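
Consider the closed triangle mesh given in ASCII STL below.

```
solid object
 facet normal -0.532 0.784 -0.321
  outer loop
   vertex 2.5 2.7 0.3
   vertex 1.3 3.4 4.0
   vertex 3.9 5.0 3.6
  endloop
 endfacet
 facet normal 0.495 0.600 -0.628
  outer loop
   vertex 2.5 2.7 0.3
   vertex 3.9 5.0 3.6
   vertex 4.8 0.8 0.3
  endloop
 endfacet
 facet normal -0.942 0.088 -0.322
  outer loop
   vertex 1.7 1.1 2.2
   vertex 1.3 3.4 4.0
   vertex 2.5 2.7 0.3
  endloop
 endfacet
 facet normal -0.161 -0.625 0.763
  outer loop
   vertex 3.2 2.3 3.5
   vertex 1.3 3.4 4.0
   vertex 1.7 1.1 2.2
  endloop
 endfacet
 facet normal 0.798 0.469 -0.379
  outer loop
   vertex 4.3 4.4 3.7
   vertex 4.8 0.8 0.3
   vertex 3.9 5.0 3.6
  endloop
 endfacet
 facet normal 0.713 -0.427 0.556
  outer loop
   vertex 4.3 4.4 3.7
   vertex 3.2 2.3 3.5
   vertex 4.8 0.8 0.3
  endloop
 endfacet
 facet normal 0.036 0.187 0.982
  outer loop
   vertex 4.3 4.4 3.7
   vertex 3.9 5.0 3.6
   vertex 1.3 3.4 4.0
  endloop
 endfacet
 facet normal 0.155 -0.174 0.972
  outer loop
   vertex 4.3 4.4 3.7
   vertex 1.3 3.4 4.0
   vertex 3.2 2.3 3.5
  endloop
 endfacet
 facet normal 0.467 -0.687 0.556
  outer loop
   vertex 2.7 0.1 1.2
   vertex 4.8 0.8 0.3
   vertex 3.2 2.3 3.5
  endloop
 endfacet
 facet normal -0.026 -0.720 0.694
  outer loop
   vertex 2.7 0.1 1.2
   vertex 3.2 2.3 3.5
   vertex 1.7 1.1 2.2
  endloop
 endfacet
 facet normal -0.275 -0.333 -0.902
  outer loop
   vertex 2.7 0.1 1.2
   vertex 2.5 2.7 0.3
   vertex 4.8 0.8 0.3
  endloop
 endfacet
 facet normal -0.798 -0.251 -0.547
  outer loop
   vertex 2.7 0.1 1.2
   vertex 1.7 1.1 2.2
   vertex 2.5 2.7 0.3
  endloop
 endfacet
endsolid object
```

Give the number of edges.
18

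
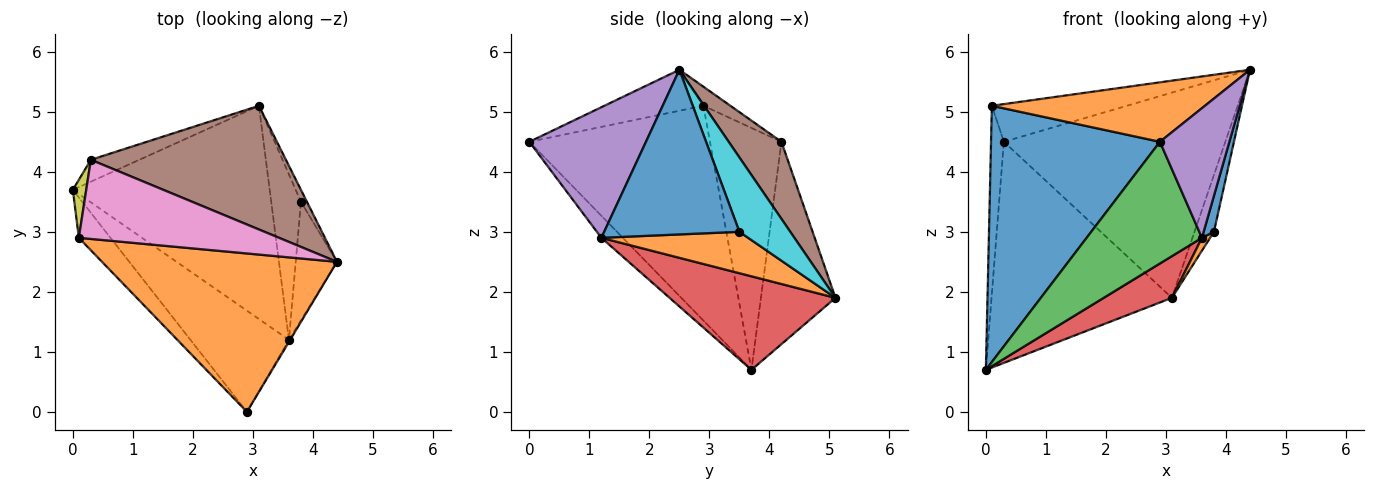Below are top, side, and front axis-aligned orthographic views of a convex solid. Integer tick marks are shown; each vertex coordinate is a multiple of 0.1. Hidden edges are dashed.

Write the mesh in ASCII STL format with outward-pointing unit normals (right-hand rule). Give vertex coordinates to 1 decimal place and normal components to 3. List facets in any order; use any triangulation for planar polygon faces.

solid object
 facet normal -0.726 -0.679 -0.107
  outer loop
   vertex 0.1 2.9 5.1
   vertex 0.0 3.7 0.7
   vertex 2.9 0.0 4.5
  endloop
 endfacet
 facet normal -0.161 -0.347 0.924
  outer loop
   vertex 0.1 2.9 5.1
   vertex 2.9 0.0 4.5
   vertex 4.4 2.5 5.7
  endloop
 endfacet
 facet normal -0.142 -0.761 -0.633
  outer loop
   vertex 3.6 1.2 2.9
   vertex 2.9 0.0 4.5
   vertex 0.0 3.7 0.7
  endloop
 endfacet
 facet normal 0.423 -0.174 -0.889
  outer loop
   vertex 3.6 1.2 2.9
   vertex 0.0 3.7 0.7
   vertex 3.1 5.1 1.9
  endloop
 endfacet
 facet normal 0.859 -0.512 -0.008
  outer loop
   vertex 3.6 1.2 2.9
   vertex 4.4 2.5 5.7
   vertex 2.9 0.0 4.5
  endloop
 endfacet
 facet normal 0.200 0.839 0.506
  outer loop
   vertex 0.3 4.2 4.5
   vertex 4.4 2.5 5.7
   vertex 3.1 5.1 1.9
  endloop
 endfacet
 facet normal -0.086 0.428 0.900
  outer loop
   vertex 0.3 4.2 4.5
   vertex 0.1 2.9 5.1
   vertex 4.4 2.5 5.7
  endloop
 endfacet
 facet normal -0.380 0.920 -0.091
  outer loop
   vertex 0.3 4.2 4.5
   vertex 3.1 5.1 1.9
   vertex 0.0 3.7 0.7
  endloop
 endfacet
 facet normal -0.983 0.176 0.054
  outer loop
   vertex 0.3 4.2 4.5
   vertex 0.0 3.7 0.7
   vertex 0.1 2.9 5.1
  endloop
 endfacet
 facet normal 0.932 0.356 -0.075
  outer loop
   vertex 3.8 3.5 3.0
   vertex 3.1 5.1 1.9
   vertex 4.4 2.5 5.7
  endloop
 endfacet
 facet normal 0.967 -0.074 -0.242
  outer loop
   vertex 3.8 3.5 3.0
   vertex 4.4 2.5 5.7
   vertex 3.6 1.2 2.9
  endloop
 endfacet
 facet normal 0.812 -0.045 -0.582
  outer loop
   vertex 3.8 3.5 3.0
   vertex 3.6 1.2 2.9
   vertex 3.1 5.1 1.9
  endloop
 endfacet
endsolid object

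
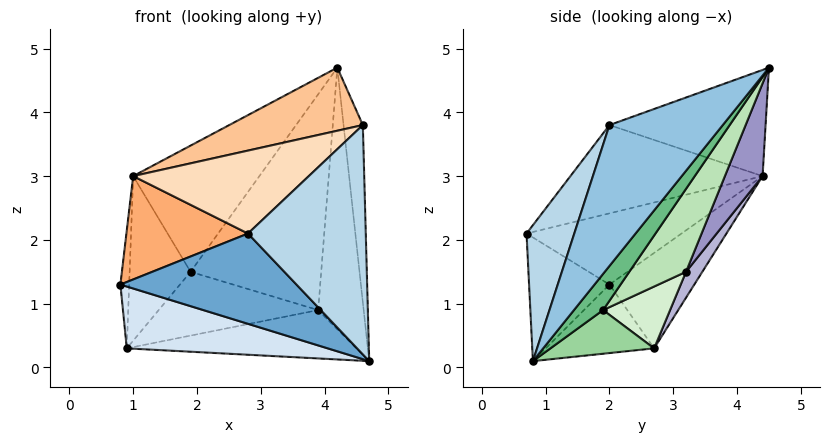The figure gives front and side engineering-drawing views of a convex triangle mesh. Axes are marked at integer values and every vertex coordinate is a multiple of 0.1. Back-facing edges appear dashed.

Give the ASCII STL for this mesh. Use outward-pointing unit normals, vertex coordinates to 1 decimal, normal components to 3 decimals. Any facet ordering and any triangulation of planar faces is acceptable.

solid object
 facet normal -0.380 -0.833 -0.403
  outer loop
   vertex 2.8 0.7 2.1
   vertex 0.8 2.0 1.3
   vertex 4.7 0.8 0.1
  endloop
 endfacet
 facet normal 0.985 0.168 -0.028
  outer loop
   vertex 4.6 2.0 3.8
   vertex 4.7 0.8 0.1
   vertex 4.2 4.5 4.7
  endloop
 endfacet
 facet normal 0.359 -0.885 0.297
  outer loop
   vertex 4.6 2.0 3.8
   vertex 2.8 0.7 2.1
   vertex 4.7 0.8 0.1
  endloop
 endfacet
 facet normal -0.396 -0.733 -0.553
  outer loop
   vertex 0.9 2.7 0.3
   vertex 4.7 0.8 0.1
   vertex 0.8 2.0 1.3
  endloop
 endfacet
 facet normal -0.994 0.102 -0.028
  outer loop
   vertex 1.0 4.4 3.0
   vertex 0.9 2.7 0.3
   vertex 0.8 2.0 1.3
  endloop
 endfacet
 facet normal -0.566 -0.444 0.694
  outer loop
   vertex 1.0 4.4 3.0
   vertex 0.8 2.0 1.3
   vertex 2.8 0.7 2.1
  endloop
 endfacet
 facet normal -0.428 -0.366 0.827
  outer loop
   vertex 1.0 4.4 3.0
   vertex 4.6 2.0 3.8
   vertex 4.2 4.5 4.7
  endloop
 endfacet
 facet normal -0.451 -0.412 0.792
  outer loop
   vertex 1.0 4.4 3.0
   vertex 2.8 0.7 2.1
   vertex 4.6 2.0 3.8
  endloop
 endfacet
 facet normal 0.459 0.716 -0.526
  outer loop
   vertex 3.9 1.9 0.9
   vertex 4.2 4.5 4.7
   vertex 4.7 0.8 0.1
  endloop
 endfacet
 facet normal 0.315 0.697 -0.644
  outer loop
   vertex 3.9 1.9 0.9
   vertex 4.7 0.8 0.1
   vertex 0.9 2.7 0.3
  endloop
 endfacet
 facet normal 0.333 0.766 -0.550
  outer loop
   vertex 1.9 3.2 1.5
   vertex 4.2 4.5 4.7
   vertex 3.9 1.9 0.9
  endloop
 endfacet
 facet normal 0.316 0.753 -0.577
  outer loop
   vertex 1.9 3.2 1.5
   vertex 3.9 1.9 0.9
   vertex 0.9 2.7 0.3
  endloop
 endfacet
 facet normal 0.246 0.823 -0.511
  outer loop
   vertex 1.9 3.2 1.5
   vertex 1.0 4.4 3.0
   vertex 4.2 4.5 4.7
  endloop
 endfacet
 facet normal 0.220 0.822 -0.526
  outer loop
   vertex 1.9 3.2 1.5
   vertex 0.9 2.7 0.3
   vertex 1.0 4.4 3.0
  endloop
 endfacet
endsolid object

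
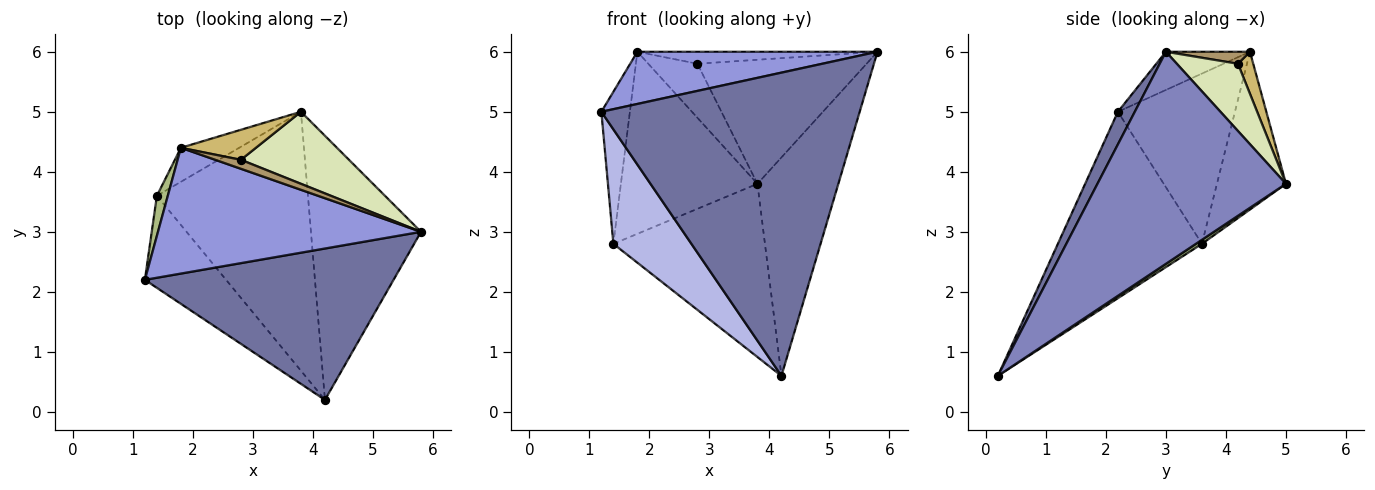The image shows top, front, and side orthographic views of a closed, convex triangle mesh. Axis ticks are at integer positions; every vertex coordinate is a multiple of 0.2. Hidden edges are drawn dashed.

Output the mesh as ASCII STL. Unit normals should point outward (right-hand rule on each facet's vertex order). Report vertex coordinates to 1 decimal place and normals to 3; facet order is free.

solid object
 facet normal 0.058 -0.893 0.446
  outer loop
   vertex 4.2 0.2 0.6
   vertex 5.8 3.0 6.0
   vertex 1.2 2.2 5.0
  endloop
 endfacet
 facet normal 0.829 0.356 -0.430
  outer loop
   vertex 3.8 5.0 3.8
   vertex 5.8 3.0 6.0
   vertex 4.2 0.2 0.6
  endloop
 endfacet
 facet normal -0.133 -0.380 0.915
  outer loop
   vertex 1.8 4.4 6.0
   vertex 1.2 2.2 5.0
   vertex 5.8 3.0 6.0
  endloop
 endfacet
 facet normal -0.821 -0.445 -0.358
  outer loop
   vertex 1.4 3.6 2.8
   vertex 4.2 0.2 0.6
   vertex 1.2 2.2 5.0
  endloop
 endfacet
 facet normal 0.022 0.556 -0.831
  outer loop
   vertex 1.4 3.6 2.8
   vertex 3.8 5.0 3.8
   vertex 4.2 0.2 0.6
  endloop
 endfacet
 facet normal -0.970 0.236 0.062
  outer loop
   vertex 1.4 3.6 2.8
   vertex 1.2 2.2 5.0
   vertex 1.8 4.4 6.0
  endloop
 endfacet
 facet normal -0.445 0.880 -0.164
  outer loop
   vertex 1.4 3.6 2.8
   vertex 1.8 4.4 6.0
   vertex 3.8 5.0 3.8
  endloop
 endfacet
 facet normal 0.298 0.825 0.479
  outer loop
   vertex 2.8 4.2 5.8
   vertex 5.8 3.0 6.0
   vertex 3.8 5.0 3.8
  endloop
 endfacet
 facet normal 0.270 0.770 0.578
  outer loop
   vertex 2.8 4.2 5.8
   vertex 1.8 4.4 6.0
   vertex 5.8 3.0 6.0
  endloop
 endfacet
 facet normal 0.262 0.844 0.469
  outer loop
   vertex 2.8 4.2 5.8
   vertex 3.8 5.0 3.8
   vertex 1.8 4.4 6.0
  endloop
 endfacet
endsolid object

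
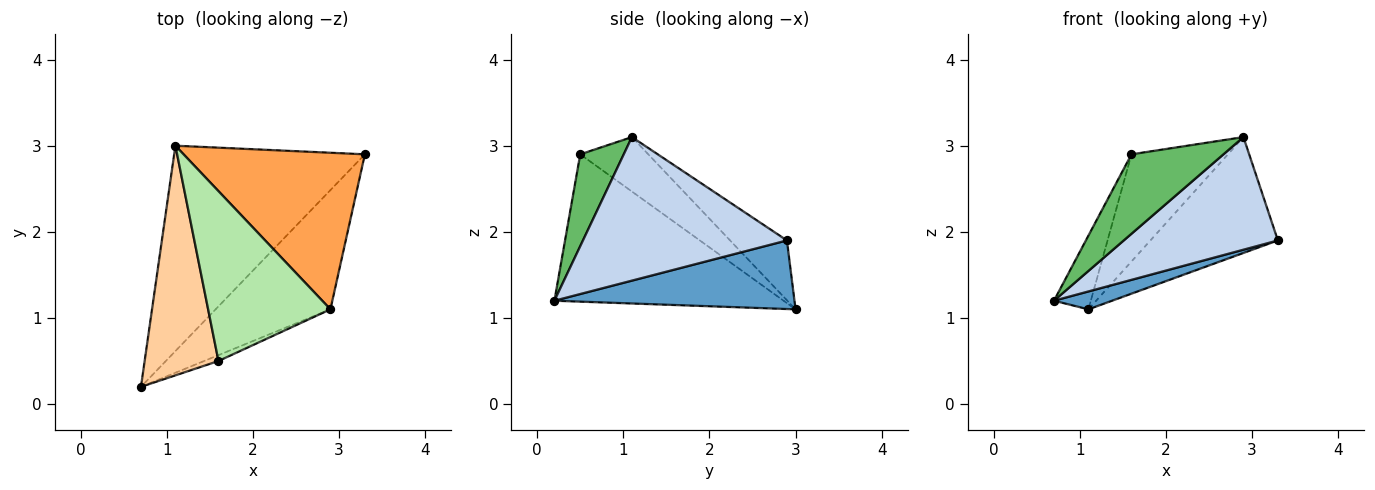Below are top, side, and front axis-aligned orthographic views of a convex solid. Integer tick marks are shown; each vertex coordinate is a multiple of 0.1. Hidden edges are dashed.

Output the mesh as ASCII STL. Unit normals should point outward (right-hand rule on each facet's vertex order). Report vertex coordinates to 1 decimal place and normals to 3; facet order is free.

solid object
 facet normal 0.337 -0.082 -0.938
  outer loop
   vertex 1.1 3.0 1.1
   vertex 3.3 2.9 1.9
   vertex 0.7 0.2 1.2
  endloop
 endfacet
 facet normal 0.673 -0.508 -0.538
  outer loop
   vertex 2.9 1.1 3.1
   vertex 0.7 0.2 1.2
   vertex 3.3 2.9 1.9
  endloop
 endfacet
 facet normal -0.256 0.575 0.777
  outer loop
   vertex 2.9 1.1 3.1
   vertex 3.3 2.9 1.9
   vertex 1.1 3.0 1.1
  endloop
 endfacet
 facet normal -0.885 0.142 0.443
  outer loop
   vertex 1.6 0.5 2.9
   vertex 1.1 3.0 1.1
   vertex 0.7 0.2 1.2
  endloop
 endfacet
 facet normal 0.427 -0.902 -0.067
  outer loop
   vertex 1.6 0.5 2.9
   vertex 0.7 0.2 1.2
   vertex 2.9 1.1 3.1
  endloop
 endfacet
 facet normal -0.352 0.499 0.792
  outer loop
   vertex 1.6 0.5 2.9
   vertex 2.9 1.1 3.1
   vertex 1.1 3.0 1.1
  endloop
 endfacet
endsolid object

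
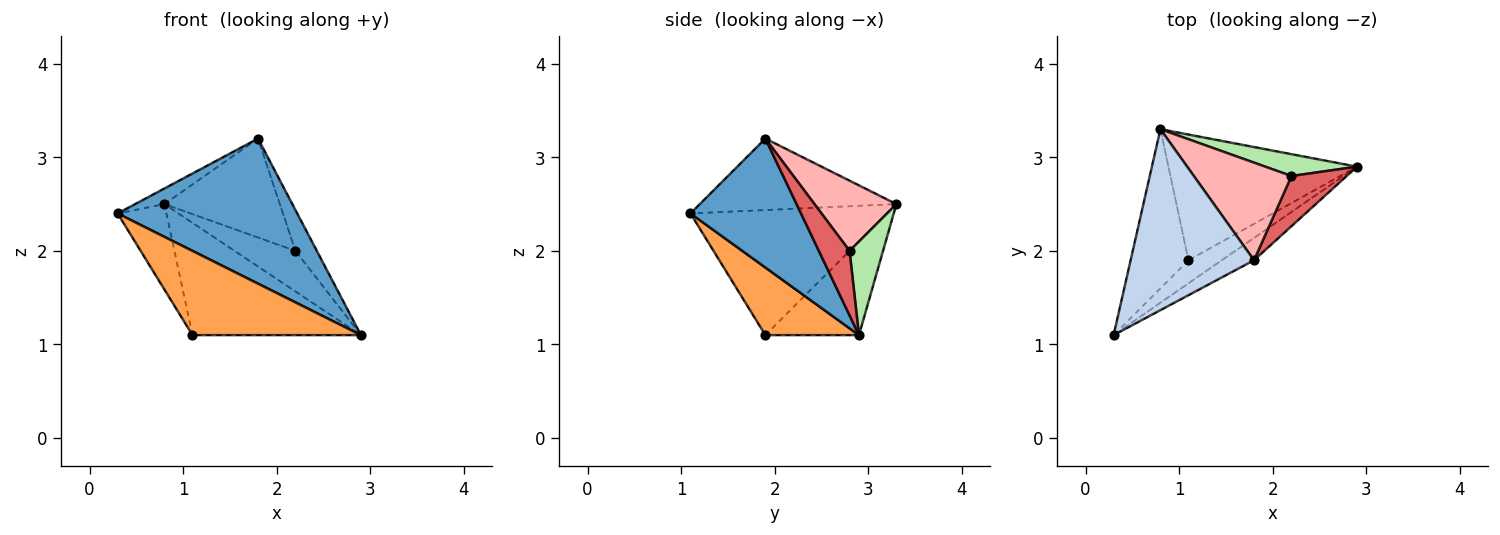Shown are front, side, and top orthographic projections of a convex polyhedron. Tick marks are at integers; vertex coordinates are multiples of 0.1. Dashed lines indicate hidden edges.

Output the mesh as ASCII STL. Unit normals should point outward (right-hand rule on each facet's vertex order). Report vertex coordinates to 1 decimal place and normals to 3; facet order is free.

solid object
 facet normal 0.520 -0.844 -0.130
  outer loop
   vertex 1.8 1.9 3.2
   vertex 0.3 1.1 2.4
   vertex 2.9 2.9 1.1
  endloop
 endfacet
 facet normal -0.500 0.074 0.863
  outer loop
   vertex 1.8 1.9 3.2
   vertex 0.8 3.3 2.5
   vertex 0.3 1.1 2.4
  endloop
 endfacet
 facet normal 0.472 -0.850 -0.233
  outer loop
   vertex 1.1 1.9 1.1
   vertex 2.9 2.9 1.1
   vertex 0.3 1.1 2.4
  endloop
 endfacet
 facet normal -0.885 0.220 -0.410
  outer loop
   vertex 1.1 1.9 1.1
   vertex 0.3 1.1 2.4
   vertex 0.8 3.3 2.5
  endloop
 endfacet
 facet normal -0.347 0.625 -0.699
  outer loop
   vertex 1.1 1.9 1.1
   vertex 0.8 3.3 2.5
   vertex 2.9 2.9 1.1
  endloop
 endfacet
 facet normal 0.435 0.793 0.427
  outer loop
   vertex 2.2 2.8 2.0
   vertex 2.9 2.9 1.1
   vertex 0.8 3.3 2.5
  endloop
 endfacet
 facet normal 0.672 0.467 0.575
  outer loop
   vertex 2.2 2.8 2.0
   vertex 1.8 1.9 3.2
   vertex 2.9 2.9 1.1
  endloop
 endfacet
 facet normal 0.451 0.635 0.627
  outer loop
   vertex 2.2 2.8 2.0
   vertex 0.8 3.3 2.5
   vertex 1.8 1.9 3.2
  endloop
 endfacet
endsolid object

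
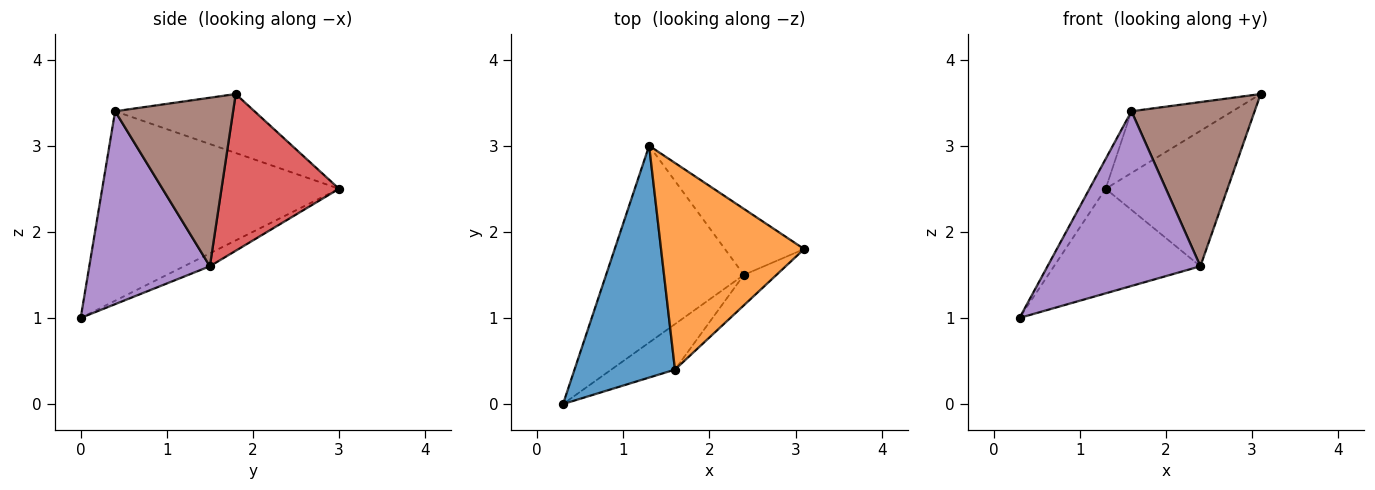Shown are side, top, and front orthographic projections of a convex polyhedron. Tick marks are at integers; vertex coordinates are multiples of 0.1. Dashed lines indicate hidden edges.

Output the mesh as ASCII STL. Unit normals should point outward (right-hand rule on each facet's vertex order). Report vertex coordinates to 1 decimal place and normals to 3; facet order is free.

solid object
 facet normal -0.882 0.060 0.468
  outer loop
   vertex 1.6 0.4 3.4
   vertex 1.3 3.0 2.5
   vertex 0.3 0.0 1.0
  endloop
 endfacet
 facet normal -0.367 0.266 0.891
  outer loop
   vertex 1.6 0.4 3.4
   vertex 3.1 1.8 3.6
   vertex 1.3 3.0 2.5
  endloop
 endfacet
 facet normal -0.083 0.468 -0.880
  outer loop
   vertex 2.4 1.5 1.6
   vertex 0.3 0.0 1.0
   vertex 1.3 3.0 2.5
  endloop
 endfacet
 facet normal 0.655 0.679 -0.331
  outer loop
   vertex 2.4 1.5 1.6
   vertex 1.3 3.0 2.5
   vertex 3.1 1.8 3.6
  endloop
 endfacet
 facet normal 0.607 -0.769 -0.200
  outer loop
   vertex 2.4 1.5 1.6
   vertex 1.6 0.4 3.4
   vertex 0.3 0.0 1.0
  endloop
 endfacet
 facet normal 0.686 -0.716 -0.133
  outer loop
   vertex 2.4 1.5 1.6
   vertex 3.1 1.8 3.6
   vertex 1.6 0.4 3.4
  endloop
 endfacet
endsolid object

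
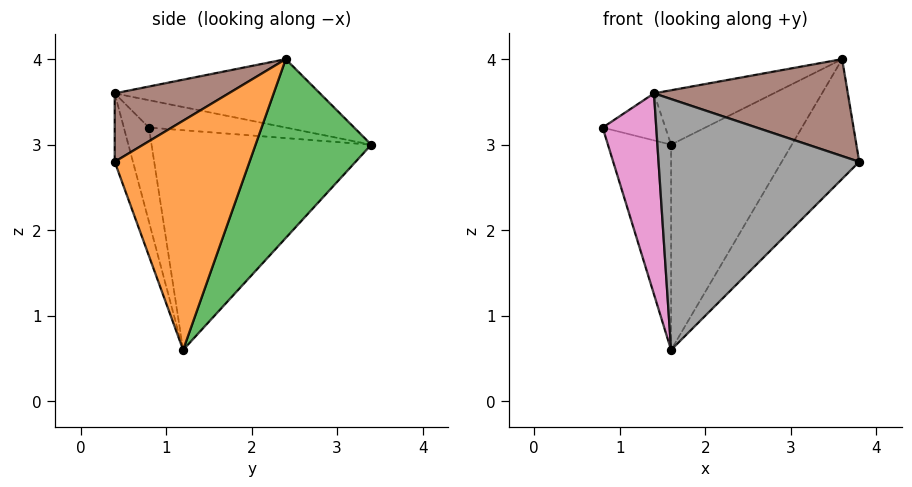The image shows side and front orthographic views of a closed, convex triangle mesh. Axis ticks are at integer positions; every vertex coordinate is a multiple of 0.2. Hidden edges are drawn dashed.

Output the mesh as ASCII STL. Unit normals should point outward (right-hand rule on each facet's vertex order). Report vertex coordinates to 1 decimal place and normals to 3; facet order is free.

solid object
 facet normal -0.932 0.268 -0.245
  outer loop
   vertex 1.6 1.2 0.6
   vertex 0.8 0.8 3.2
   vertex 1.6 3.4 3.0
  endloop
 endfacet
 facet normal 0.715 0.411 -0.566
  outer loop
   vertex 3.6 2.4 4.0
   vertex 3.8 0.4 2.8
   vertex 1.6 1.2 0.6
  endloop
 endfacet
 facet normal 0.577 0.602 -0.552
  outer loop
   vertex 3.6 2.4 4.0
   vertex 1.6 1.2 0.6
   vertex 1.6 3.4 3.0
  endloop
 endfacet
 facet normal -0.445 0.204 0.872
  outer loop
   vertex 1.4 0.4 3.6
   vertex 1.6 3.4 3.0
   vertex 0.8 0.8 3.2
  endloop
 endfacet
 facet normal -0.353 0.206 0.913
  outer loop
   vertex 1.4 0.4 3.6
   vertex 3.6 2.4 4.0
   vertex 1.6 3.4 3.0
  endloop
 endfacet
 facet normal 0.279 -0.474 0.836
  outer loop
   vertex 1.4 0.4 3.6
   vertex 3.8 0.4 2.8
   vertex 3.6 2.4 4.0
  endloop
 endfacet
 facet normal -0.409 -0.874 -0.260
  outer loop
   vertex 1.4 0.4 3.6
   vertex 0.8 0.8 3.2
   vertex 1.6 1.2 0.6
  endloop
 endfacet
 facet normal -0.087 -0.961 -0.262
  outer loop
   vertex 1.4 0.4 3.6
   vertex 1.6 1.2 0.6
   vertex 3.8 0.4 2.8
  endloop
 endfacet
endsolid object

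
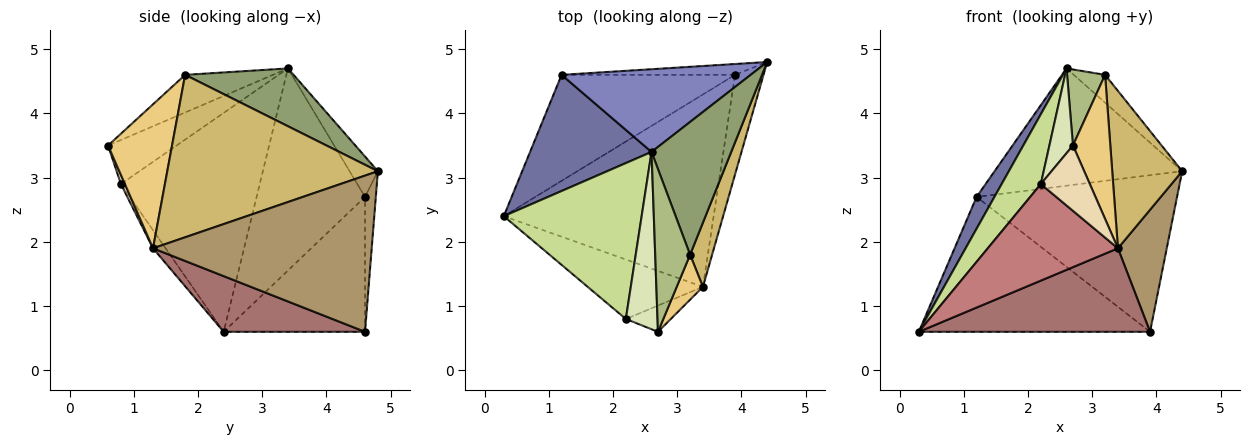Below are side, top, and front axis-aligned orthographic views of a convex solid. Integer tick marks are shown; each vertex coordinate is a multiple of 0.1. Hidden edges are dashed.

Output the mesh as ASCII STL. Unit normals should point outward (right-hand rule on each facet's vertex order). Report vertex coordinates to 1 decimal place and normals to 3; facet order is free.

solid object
 facet normal -0.849 -0.140 0.510
  outer loop
   vertex 1.2 4.6 2.7
   vertex 0.3 2.4 0.6
   vertex 2.6 3.4 4.7
  endloop
 endfacet
 facet normal -0.122 0.811 0.572
  outer loop
   vertex 1.2 4.6 2.7
   vertex 2.6 3.4 4.7
   vertex 4.4 4.8 3.1
  endloop
 endfacet
 facet normal -0.433 0.709 -0.557
  outer loop
   vertex 3.9 4.6 0.6
   vertex 0.3 2.4 0.6
   vertex 1.2 4.6 2.7
  endloop
 endfacet
 facet normal -0.054 0.996 -0.069
  outer loop
   vertex 3.9 4.6 0.6
   vertex 1.2 4.6 2.7
   vertex 4.4 4.8 3.1
  endloop
 endfacet
 facet normal 0.579 0.167 0.798
  outer loop
   vertex 3.2 1.8 4.6
   vertex 4.4 4.8 3.1
   vertex 2.6 3.4 4.7
  endloop
 endfacet
 facet normal -0.699 -0.303 0.648
  outer loop
   vertex 3.2 1.8 4.6
   vertex 2.6 3.4 4.7
   vertex 2.7 0.6 3.5
  endloop
 endfacet
 facet normal -0.823 -0.232 0.518
  outer loop
   vertex 2.2 0.8 2.9
   vertex 2.6 3.4 4.7
   vertex 0.3 2.4 0.6
  endloop
 endfacet
 facet normal -0.782 -0.269 0.562
  outer loop
   vertex 2.2 0.8 2.9
   vertex 2.7 0.6 3.5
   vertex 2.6 3.4 4.7
  endloop
 endfacet
 facet normal 0.961 -0.215 -0.175
  outer loop
   vertex 3.4 1.3 1.9
   vertex 3.9 4.6 0.6
   vertex 4.4 4.8 3.1
  endloop
 endfacet
 facet normal 0.941 -0.313 0.128
  outer loop
   vertex 3.4 1.3 1.9
   vertex 4.4 4.8 3.1
   vertex 3.2 1.8 4.6
  endloop
 endfacet
 facet normal 0.853 -0.498 0.155
  outer loop
   vertex 3.4 1.3 1.9
   vertex 3.2 1.8 4.6
   vertex 2.7 0.6 3.5
  endloop
 endfacet
 facet normal 0.076 -0.925 -0.372
  outer loop
   vertex 3.4 1.3 1.9
   vertex 2.7 0.6 3.5
   vertex 2.2 0.8 2.9
  endloop
 endfacet
 facet normal 0.236 -0.387 -0.891
  outer loop
   vertex 3.4 1.3 1.9
   vertex 0.3 2.4 0.6
   vertex 3.9 4.6 0.6
  endloop
 endfacet
 facet normal -0.082 -0.849 -0.523
  outer loop
   vertex 3.4 1.3 1.9
   vertex 2.2 0.8 2.9
   vertex 0.3 2.4 0.6
  endloop
 endfacet
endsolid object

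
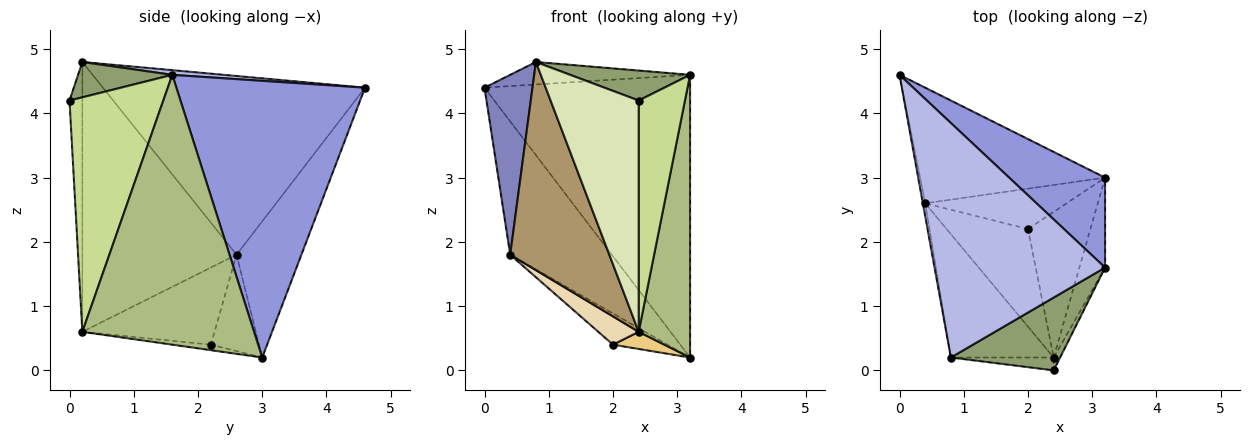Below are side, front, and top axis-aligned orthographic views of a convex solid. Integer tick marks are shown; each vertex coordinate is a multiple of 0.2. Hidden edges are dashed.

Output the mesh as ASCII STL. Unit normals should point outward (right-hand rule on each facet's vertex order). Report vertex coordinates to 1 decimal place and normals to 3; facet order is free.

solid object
 facet normal -0.434 0.680 -0.590
  outer loop
   vertex 0.4 2.6 1.8
   vertex 0.0 4.6 4.4
   vertex 3.2 3.0 0.2
  endloop
 endfacet
 facet normal -0.984 -0.180 -0.013
  outer loop
   vertex 0.4 2.6 1.8
   vertex 0.8 0.2 4.8
   vertex 0.0 4.6 4.4
  endloop
 endfacet
 facet normal 0.658 0.717 0.228
  outer loop
   vertex 3.2 1.6 4.6
   vertex 3.2 3.0 0.2
   vertex 0.0 4.6 4.4
  endloop
 endfacet
 facet normal 0.027 0.095 0.995
  outer loop
   vertex 3.2 1.6 4.6
   vertex 0.0 4.6 4.4
   vertex 0.8 0.2 4.8
  endloop
 endfacet
 facet normal 0.287 -0.365 0.886
  outer loop
   vertex 3.2 1.6 4.6
   vertex 0.8 0.2 4.8
   vertex 2.4 0.0 4.2
  endloop
 endfacet
 facet normal 0.954 -0.286 -0.091
  outer loop
   vertex 2.4 0.2 0.6
   vertex 3.2 3.0 0.2
   vertex 3.2 1.6 4.6
  endloop
 endfacet
 facet normal 0.897 -0.442 -0.025
  outer loop
   vertex 2.4 0.2 0.6
   vertex 3.2 1.6 4.6
   vertex 2.4 0.0 4.2
  endloop
 endfacet
 facet normal -0.144 -0.988 -0.055
  outer loop
   vertex 2.4 0.2 0.6
   vertex 2.4 0.0 4.2
   vertex 0.8 0.2 4.8
  endloop
 endfacet
 facet normal -0.801 -0.515 -0.305
  outer loop
   vertex 2.4 0.2 0.6
   vertex 0.8 0.2 4.8
   vertex 0.4 2.6 1.8
  endloop
 endfacet
 facet normal -0.475 0.538 -0.696
  outer loop
   vertex 2.0 2.2 0.4
   vertex 0.4 2.6 1.8
   vertex 3.2 3.0 0.2
  endloop
 endfacet
 facet normal -0.087 -0.116 -0.989
  outer loop
   vertex 2.0 2.2 0.4
   vertex 3.2 3.0 0.2
   vertex 2.4 0.2 0.6
  endloop
 endfacet
 facet normal -0.673 -0.206 -0.710
  outer loop
   vertex 2.0 2.2 0.4
   vertex 2.4 0.2 0.6
   vertex 0.4 2.6 1.8
  endloop
 endfacet
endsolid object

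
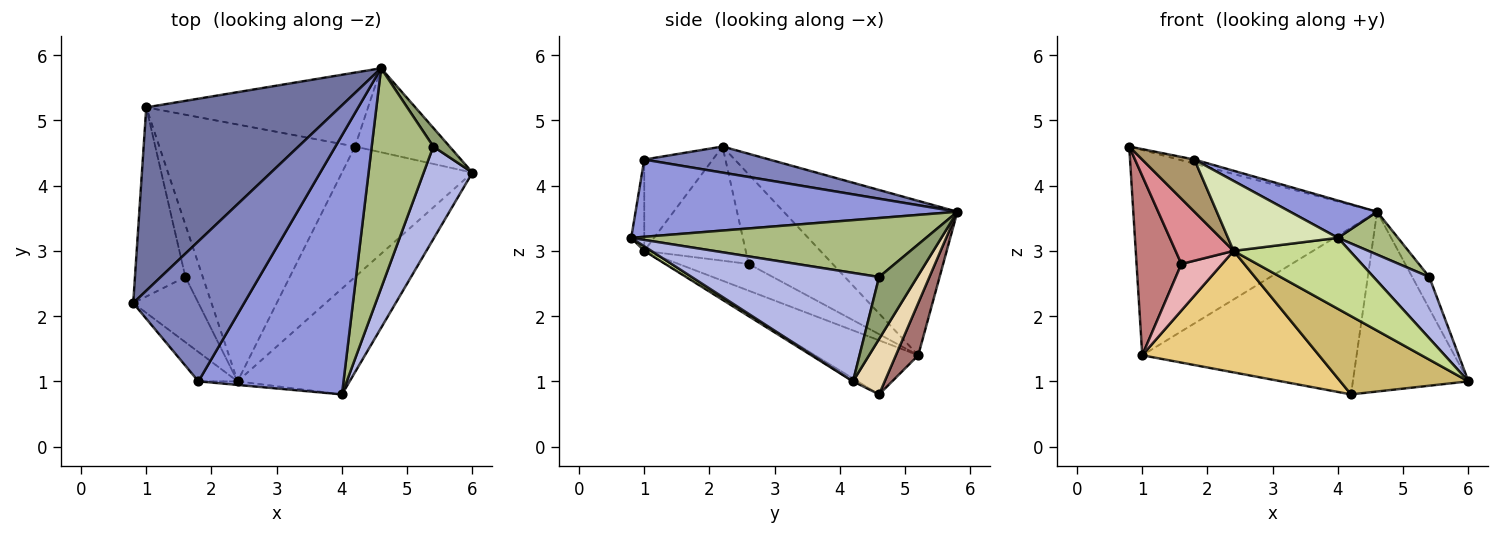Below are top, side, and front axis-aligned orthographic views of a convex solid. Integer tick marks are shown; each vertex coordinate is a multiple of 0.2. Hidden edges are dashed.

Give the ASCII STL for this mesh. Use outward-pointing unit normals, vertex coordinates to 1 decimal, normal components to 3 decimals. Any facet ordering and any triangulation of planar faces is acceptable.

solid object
 facet normal -0.469 0.659 0.588
  outer loop
   vertex 1.0 5.2 1.4
   vertex 0.8 2.2 4.6
   vertex 4.6 5.8 3.6
  endloop
 endfacet
 facet normal 0.229 0.029 0.973
  outer loop
   vertex 1.8 1.0 4.4
   vertex 4.6 5.8 3.6
   vertex 0.8 2.2 4.6
  endloop
 endfacet
 facet normal 0.466 -0.126 0.876
  outer loop
   vertex 1.8 1.0 4.4
   vertex 4.0 0.8 3.2
   vertex 4.6 5.8 3.6
  endloop
 endfacet
 facet normal 0.880 -0.262 0.396
  outer loop
   vertex 5.4 4.6 2.6
   vertex 4.0 0.8 3.2
   vertex 6.0 4.2 1.0
  endloop
 endfacet
 facet normal 0.888 0.397 0.234
  outer loop
   vertex 5.4 4.6 2.6
   vertex 6.0 4.2 1.0
   vertex 4.6 5.8 3.6
  endloop
 endfacet
 facet normal 0.685 -0.139 0.715
  outer loop
   vertex 5.4 4.6 2.6
   vertex 4.6 5.8 3.6
   vertex 4.0 0.8 3.2
  endloop
 endfacet
 facet normal 0.034 -0.557 -0.830
  outer loop
   vertex 2.4 1.0 3.0
   vertex 6.0 4.2 1.0
   vertex 4.0 0.8 3.2
  endloop
 endfacet
 facet normal -0.118 -0.992 -0.050
  outer loop
   vertex 2.4 1.0 3.0
   vertex 4.0 0.8 3.2
   vertex 1.8 1.0 4.4
  endloop
 endfacet
 facet normal -0.753 -0.574 -0.323
  outer loop
   vertex 2.4 1.0 3.0
   vertex 1.8 1.0 4.4
   vertex 0.8 2.2 4.6
  endloop
 endfacet
 facet normal -0.019 -0.514 -0.857
  outer loop
   vertex 4.2 4.6 0.8
   vertex 6.0 4.2 1.0
   vertex 2.4 1.0 3.0
  endloop
 endfacet
 facet normal -0.242 -0.415 -0.877
  outer loop
   vertex 4.2 4.6 0.8
   vertex 2.4 1.0 3.0
   vertex 1.0 5.2 1.4
  endloop
 endfacet
 facet normal 0.241 0.879 -0.411
  outer loop
   vertex 4.2 4.6 0.8
   vertex 4.6 5.8 3.6
   vertex 6.0 4.2 1.0
  endloop
 endfacet
 facet normal 0.095 0.910 -0.404
  outer loop
   vertex 4.2 4.6 0.8
   vertex 1.0 5.2 1.4
   vertex 4.6 5.8 3.6
  endloop
 endfacet
 facet normal -0.790 -0.422 -0.445
  outer loop
   vertex 1.6 2.6 2.8
   vertex 0.8 2.2 4.6
   vertex 1.0 5.2 1.4
  endloop
 endfacet
 facet normal -0.778 -0.444 -0.444
  outer loop
   vertex 1.6 2.6 2.8
   vertex 2.4 1.0 3.0
   vertex 0.8 2.2 4.6
  endloop
 endfacet
 facet normal -0.753 -0.438 -0.491
  outer loop
   vertex 1.6 2.6 2.8
   vertex 1.0 5.2 1.4
   vertex 2.4 1.0 3.0
  endloop
 endfacet
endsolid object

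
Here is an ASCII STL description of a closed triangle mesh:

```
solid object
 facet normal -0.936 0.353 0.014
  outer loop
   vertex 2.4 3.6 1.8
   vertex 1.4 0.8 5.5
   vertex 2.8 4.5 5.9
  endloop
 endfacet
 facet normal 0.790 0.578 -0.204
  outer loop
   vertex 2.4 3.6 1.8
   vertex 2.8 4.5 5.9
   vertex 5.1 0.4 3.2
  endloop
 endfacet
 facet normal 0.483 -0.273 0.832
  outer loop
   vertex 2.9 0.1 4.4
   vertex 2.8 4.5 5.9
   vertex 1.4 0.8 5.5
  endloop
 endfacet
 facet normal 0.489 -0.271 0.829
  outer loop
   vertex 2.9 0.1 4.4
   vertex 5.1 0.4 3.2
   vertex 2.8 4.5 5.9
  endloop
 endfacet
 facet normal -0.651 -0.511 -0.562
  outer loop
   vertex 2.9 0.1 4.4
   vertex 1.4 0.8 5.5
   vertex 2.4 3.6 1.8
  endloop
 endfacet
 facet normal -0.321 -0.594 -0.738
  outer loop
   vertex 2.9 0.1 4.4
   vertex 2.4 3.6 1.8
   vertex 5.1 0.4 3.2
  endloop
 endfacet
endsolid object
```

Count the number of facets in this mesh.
6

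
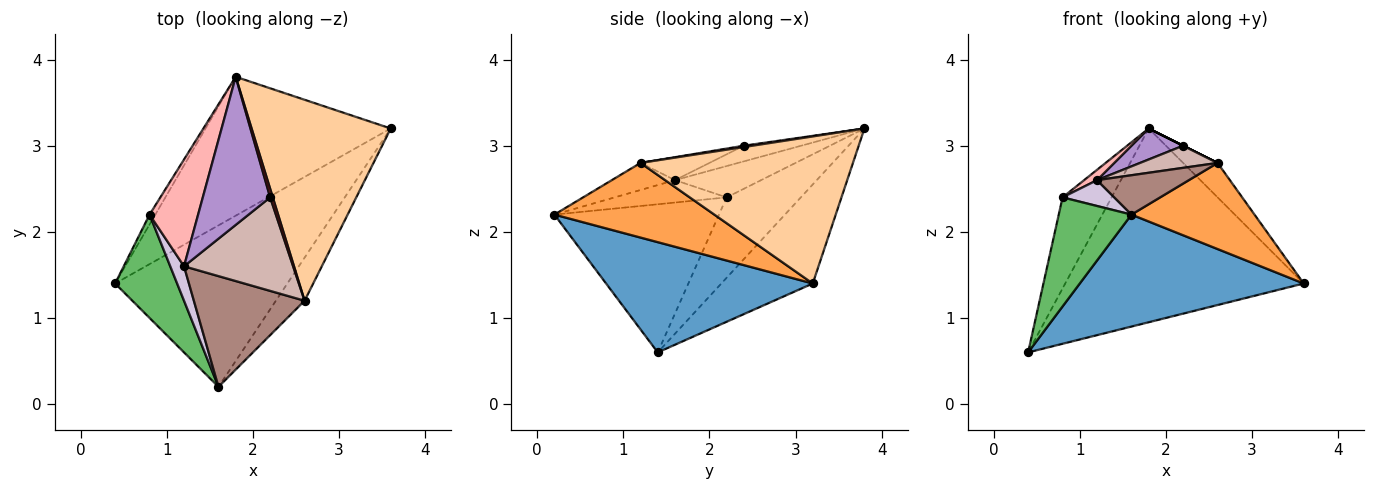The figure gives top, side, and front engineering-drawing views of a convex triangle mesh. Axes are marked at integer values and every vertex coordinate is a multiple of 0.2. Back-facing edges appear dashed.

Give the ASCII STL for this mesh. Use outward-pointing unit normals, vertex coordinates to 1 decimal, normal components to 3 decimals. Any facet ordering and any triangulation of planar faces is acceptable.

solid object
 facet normal 0.465 -0.504 -0.727
  outer loop
   vertex 1.6 0.2 2.2
   vertex 0.4 1.4 0.6
   vertex 3.6 3.2 1.4
  endloop
 endfacet
 facet normal -0.297 0.776 -0.556
  outer loop
   vertex 1.8 3.8 3.2
   vertex 3.6 3.2 1.4
   vertex 0.4 1.4 0.6
  endloop
 endfacet
 facet normal 0.758 -0.583 -0.292
  outer loop
   vertex 2.6 1.2 2.8
   vertex 1.6 0.2 2.2
   vertex 3.6 3.2 1.4
  endloop
 endfacet
 facet normal 0.721 0.117 0.682
  outer loop
   vertex 2.6 1.2 2.8
   vertex 3.6 3.2 1.4
   vertex 1.8 3.8 3.2
  endloop
 endfacet
 facet normal -0.854 -0.377 0.358
  outer loop
   vertex 0.8 2.2 2.4
   vertex 0.4 1.4 0.6
   vertex 1.6 0.2 2.2
  endloop
 endfacet
 facet normal -0.833 0.550 -0.059
  outer loop
   vertex 0.8 2.2 2.4
   vertex 1.8 3.8 3.2
   vertex 0.4 1.4 0.6
  endloop
 endfacet
 facet normal 0.447 0.000 0.894
  outer loop
   vertex 2.2 2.4 3.0
   vertex 2.6 1.2 2.8
   vertex 1.8 3.8 3.2
  endloop
 endfacet
 facet normal -0.540 -0.081 0.838
  outer loop
   vertex 1.2 1.6 2.6
   vertex 1.8 3.8 3.2
   vertex 0.8 2.2 2.4
  endloop
 endfacet
 facet normal -0.222 -0.200 0.954
  outer loop
   vertex 1.2 1.6 2.6
   vertex 2.2 2.4 3.0
   vertex 1.8 3.8 3.2
  endloop
 endfacet
 facet normal -0.793 -0.366 0.488
  outer loop
   vertex 1.2 1.6 2.6
   vertex 0.8 2.2 2.4
   vertex 1.6 0.2 2.2
  endloop
 endfacet
 facet normal -0.224 -0.326 0.918
  outer loop
   vertex 1.2 1.6 2.6
   vertex 1.6 0.2 2.2
   vertex 2.6 1.2 2.8
  endloop
 endfacet
 facet normal -0.201 -0.226 0.953
  outer loop
   vertex 1.2 1.6 2.6
   vertex 2.6 1.2 2.8
   vertex 2.2 2.4 3.0
  endloop
 endfacet
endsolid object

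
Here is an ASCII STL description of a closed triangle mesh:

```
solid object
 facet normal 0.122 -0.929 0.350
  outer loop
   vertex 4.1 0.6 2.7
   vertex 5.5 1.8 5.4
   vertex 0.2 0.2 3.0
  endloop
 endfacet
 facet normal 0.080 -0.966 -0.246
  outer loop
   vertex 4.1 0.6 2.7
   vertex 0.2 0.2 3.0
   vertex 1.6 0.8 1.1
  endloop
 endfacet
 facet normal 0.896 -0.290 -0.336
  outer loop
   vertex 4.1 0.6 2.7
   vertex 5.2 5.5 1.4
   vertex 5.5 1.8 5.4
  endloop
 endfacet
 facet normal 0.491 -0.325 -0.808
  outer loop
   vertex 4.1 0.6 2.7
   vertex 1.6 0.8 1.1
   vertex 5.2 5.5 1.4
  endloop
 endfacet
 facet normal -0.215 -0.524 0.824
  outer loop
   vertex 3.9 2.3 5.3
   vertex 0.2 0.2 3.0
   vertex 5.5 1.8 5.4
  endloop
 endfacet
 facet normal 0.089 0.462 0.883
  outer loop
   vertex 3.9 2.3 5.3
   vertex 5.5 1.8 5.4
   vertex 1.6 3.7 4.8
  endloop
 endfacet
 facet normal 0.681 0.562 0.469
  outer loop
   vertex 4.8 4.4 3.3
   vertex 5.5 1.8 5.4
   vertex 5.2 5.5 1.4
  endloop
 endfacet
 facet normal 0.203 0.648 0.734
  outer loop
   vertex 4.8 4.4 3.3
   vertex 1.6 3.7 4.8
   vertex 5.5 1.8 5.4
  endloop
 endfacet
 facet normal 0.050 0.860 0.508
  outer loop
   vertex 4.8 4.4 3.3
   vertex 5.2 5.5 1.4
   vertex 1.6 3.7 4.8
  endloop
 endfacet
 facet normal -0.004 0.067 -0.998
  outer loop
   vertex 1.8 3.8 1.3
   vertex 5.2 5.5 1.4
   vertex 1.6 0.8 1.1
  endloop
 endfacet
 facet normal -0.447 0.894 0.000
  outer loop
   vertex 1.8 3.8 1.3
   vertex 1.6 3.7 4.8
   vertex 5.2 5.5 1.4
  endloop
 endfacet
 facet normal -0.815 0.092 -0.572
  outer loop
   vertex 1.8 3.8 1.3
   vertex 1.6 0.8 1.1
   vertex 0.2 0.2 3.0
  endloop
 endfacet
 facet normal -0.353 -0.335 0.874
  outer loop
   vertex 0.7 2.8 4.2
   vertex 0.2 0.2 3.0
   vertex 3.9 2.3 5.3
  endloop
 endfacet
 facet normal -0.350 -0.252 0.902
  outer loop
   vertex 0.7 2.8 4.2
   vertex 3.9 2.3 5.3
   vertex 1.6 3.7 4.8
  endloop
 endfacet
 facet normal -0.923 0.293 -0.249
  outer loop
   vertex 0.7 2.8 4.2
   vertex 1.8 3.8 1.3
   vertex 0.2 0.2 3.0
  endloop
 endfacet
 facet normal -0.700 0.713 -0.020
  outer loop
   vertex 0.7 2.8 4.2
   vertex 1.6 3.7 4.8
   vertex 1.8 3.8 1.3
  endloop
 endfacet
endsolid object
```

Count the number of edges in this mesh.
24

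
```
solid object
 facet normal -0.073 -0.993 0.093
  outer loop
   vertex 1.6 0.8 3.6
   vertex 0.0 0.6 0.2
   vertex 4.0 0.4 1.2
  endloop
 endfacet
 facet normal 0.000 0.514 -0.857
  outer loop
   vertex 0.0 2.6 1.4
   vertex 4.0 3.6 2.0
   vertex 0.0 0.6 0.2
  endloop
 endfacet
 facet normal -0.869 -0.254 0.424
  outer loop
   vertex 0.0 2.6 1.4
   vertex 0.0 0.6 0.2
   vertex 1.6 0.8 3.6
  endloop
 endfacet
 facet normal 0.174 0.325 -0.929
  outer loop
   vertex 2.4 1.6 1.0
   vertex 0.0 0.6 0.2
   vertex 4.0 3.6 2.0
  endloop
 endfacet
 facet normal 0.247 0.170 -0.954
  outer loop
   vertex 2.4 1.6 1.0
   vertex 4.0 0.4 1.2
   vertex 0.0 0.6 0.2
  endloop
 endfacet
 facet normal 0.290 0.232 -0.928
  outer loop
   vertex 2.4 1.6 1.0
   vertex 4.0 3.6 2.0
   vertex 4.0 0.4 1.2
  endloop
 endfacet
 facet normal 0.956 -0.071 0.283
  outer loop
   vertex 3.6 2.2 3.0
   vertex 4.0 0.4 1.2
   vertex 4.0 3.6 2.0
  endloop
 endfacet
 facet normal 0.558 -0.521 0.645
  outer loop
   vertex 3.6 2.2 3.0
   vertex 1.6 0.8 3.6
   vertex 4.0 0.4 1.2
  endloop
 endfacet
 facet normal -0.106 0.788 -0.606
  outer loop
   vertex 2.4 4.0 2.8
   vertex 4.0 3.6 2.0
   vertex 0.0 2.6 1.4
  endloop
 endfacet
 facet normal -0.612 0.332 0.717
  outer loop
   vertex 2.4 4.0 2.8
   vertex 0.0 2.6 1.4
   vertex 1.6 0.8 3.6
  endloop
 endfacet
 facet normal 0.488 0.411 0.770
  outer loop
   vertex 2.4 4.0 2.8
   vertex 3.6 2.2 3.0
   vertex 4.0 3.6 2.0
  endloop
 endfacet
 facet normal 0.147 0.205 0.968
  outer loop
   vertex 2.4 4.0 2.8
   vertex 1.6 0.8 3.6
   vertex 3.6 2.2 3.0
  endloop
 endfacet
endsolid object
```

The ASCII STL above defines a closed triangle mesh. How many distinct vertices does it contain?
8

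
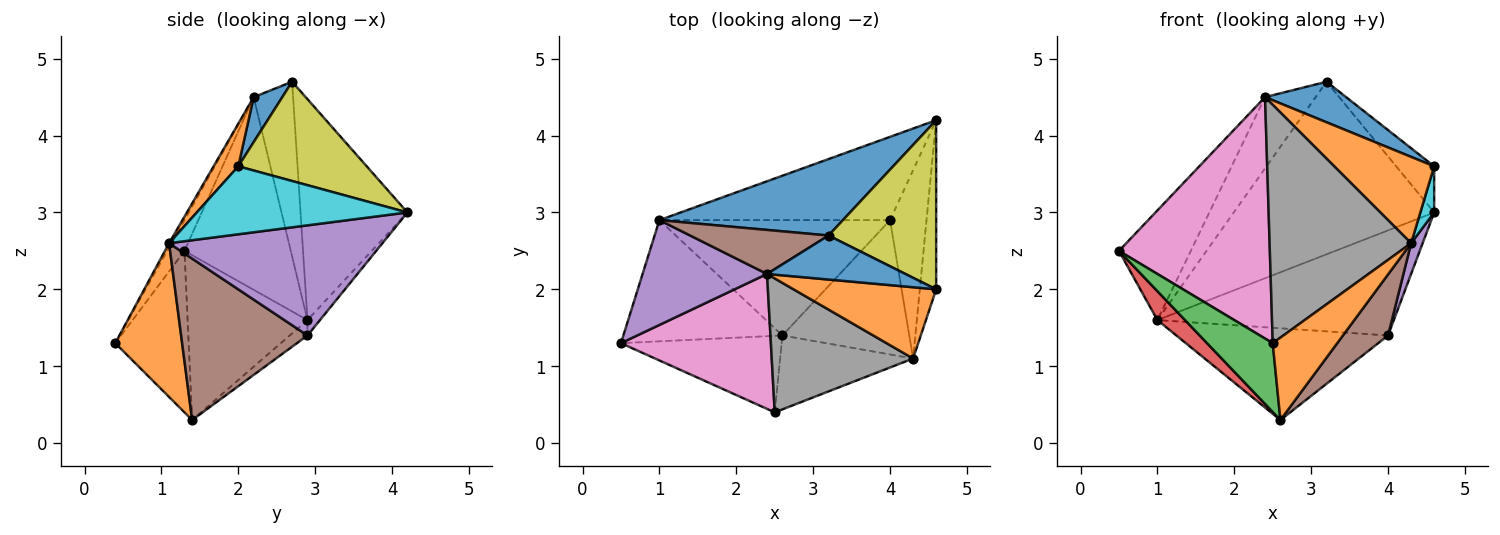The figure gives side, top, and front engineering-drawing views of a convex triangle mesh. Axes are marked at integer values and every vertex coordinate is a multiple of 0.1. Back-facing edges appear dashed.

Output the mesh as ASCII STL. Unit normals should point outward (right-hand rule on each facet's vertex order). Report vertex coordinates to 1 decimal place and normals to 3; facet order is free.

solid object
 facet normal -0.438 0.822 0.364
  outer loop
   vertex 1.0 2.9 1.6
   vertex 3.2 2.7 4.7
   vertex 4.6 4.2 3.0
  endloop
 endfacet
 facet normal 0.611 -0.590 -0.528
  outer loop
   vertex 2.6 1.4 0.3
   vertex 4.3 1.1 2.6
   vertex 2.5 0.4 1.3
  endloop
 endfacet
 facet normal -0.598 -0.536 -0.596
  outer loop
   vertex 2.6 1.4 0.3
   vertex 2.5 0.4 1.3
   vertex 0.5 1.3 2.5
  endloop
 endfacet
 facet normal -0.710 -0.164 -0.685
  outer loop
   vertex 2.6 1.4 0.3
   vertex 0.5 1.3 2.5
   vertex 1.0 2.9 1.6
  endloop
 endfacet
 facet normal -0.731 0.494 0.472
  outer loop
   vertex 2.4 2.2 4.5
   vertex 1.0 2.9 1.6
   vertex 0.5 1.3 2.5
  endloop
 endfacet
 facet normal -0.553 0.709 0.438
  outer loop
   vertex 2.4 2.2 4.5
   vertex 3.2 2.7 4.7
   vertex 1.0 2.9 1.6
  endloop
 endfacet
 facet normal -0.100 -0.869 0.485
  outer loop
   vertex 2.4 2.2 4.5
   vertex 0.5 1.3 2.5
   vertex 2.5 0.4 1.3
  endloop
 endfacet
 facet normal -0.015 -0.872 0.490
  outer loop
   vertex 2.4 2.2 4.5
   vertex 2.5 0.4 1.3
   vertex 4.3 1.1 2.6
  endloop
 endfacet
 facet normal 0.665 0.197 0.721
  outer loop
   vertex 4.6 2.0 3.6
   vertex 4.6 4.2 3.0
   vertex 3.2 2.7 4.7
  endloop
 endfacet
 facet normal 0.970 -0.064 -0.234
  outer loop
   vertex 4.6 2.0 3.6
   vertex 4.3 1.1 2.6
   vertex 4.6 4.2 3.0
  endloop
 endfacet
 facet normal 0.233 -0.659 0.715
  outer loop
   vertex 4.6 2.0 3.6
   vertex 3.2 2.7 4.7
   vertex 2.4 2.2 4.5
  endloop
 endfacet
 facet normal 0.187 -0.757 0.626
  outer loop
   vertex 4.6 2.0 3.6
   vertex 2.4 2.2 4.5
   vertex 4.3 1.1 2.6
  endloop
 endfacet
 facet normal -0.041 0.783 -0.621
  outer loop
   vertex 4.0 2.9 1.4
   vertex 1.0 2.9 1.6
   vertex 4.6 4.2 3.0
  endloop
 endfacet
 facet normal -0.052 0.622 -0.781
  outer loop
   vertex 4.0 2.9 1.4
   vertex 2.6 1.4 0.3
   vertex 1.0 2.9 1.6
  endloop
 endfacet
 facet normal 0.948 -0.051 -0.314
  outer loop
   vertex 4.0 2.9 1.4
   vertex 4.6 4.2 3.0
   vertex 4.3 1.1 2.6
  endloop
 endfacet
 facet normal 0.757 -0.270 -0.595
  outer loop
   vertex 4.0 2.9 1.4
   vertex 4.3 1.1 2.6
   vertex 2.6 1.4 0.3
  endloop
 endfacet
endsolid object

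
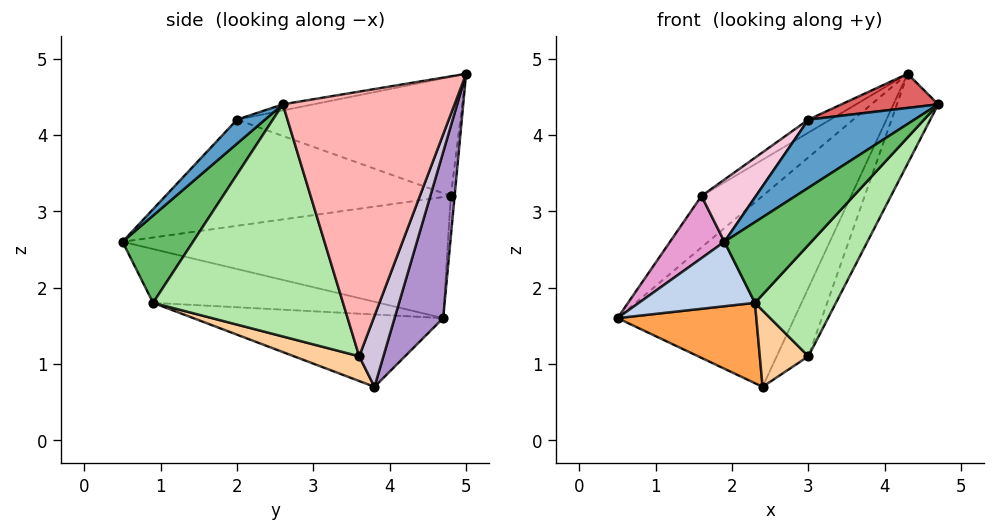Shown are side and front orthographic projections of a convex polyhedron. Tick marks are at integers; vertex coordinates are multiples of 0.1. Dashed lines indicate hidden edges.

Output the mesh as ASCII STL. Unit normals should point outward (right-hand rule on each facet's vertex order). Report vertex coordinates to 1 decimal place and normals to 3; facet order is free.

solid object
 facet normal 0.206 -0.781 0.590
  outer loop
   vertex 3.0 2.0 4.2
   vertex 1.9 0.5 2.6
   vertex 4.7 2.6 4.4
  endloop
 endfacet
 facet normal -0.738 -0.379 -0.558
  outer loop
   vertex 2.3 0.9 1.8
   vertex 1.9 0.5 2.6
   vertex 0.5 4.7 1.6
  endloop
 endfacet
 facet normal -0.518 -0.288 -0.806
  outer loop
   vertex 2.3 0.9 1.8
   vertex 0.5 4.7 1.6
   vertex 2.4 3.8 0.7
  endloop
 endfacet
 facet normal 0.445 -0.331 -0.832
  outer loop
   vertex 2.3 0.9 1.8
   vertex 2.4 3.8 0.7
   vertex 3.0 3.6 1.1
  endloop
 endfacet
 facet normal 0.628 -0.775 -0.073
  outer loop
   vertex 2.3 0.9 1.8
   vertex 4.7 2.6 4.4
   vertex 1.9 0.5 2.6
  endloop
 endfacet
 facet normal 0.791 -0.337 -0.510
  outer loop
   vertex 2.3 0.9 1.8
   vertex 3.0 3.6 1.1
   vertex 4.7 2.6 4.4
  endloop
 endfacet
 facet normal -0.055 -0.173 0.983
  outer loop
   vertex 4.3 5.0 4.8
   vertex 3.0 2.0 4.2
   vertex 4.7 2.6 4.4
  endloop
 endfacet
 facet normal 0.893 0.215 -0.395
  outer loop
   vertex 4.3 5.0 4.8
   vertex 4.7 2.6 4.4
   vertex 3.0 3.6 1.1
  endloop
 endfacet
 facet normal 0.246 0.894 -0.375
  outer loop
   vertex 4.3 5.0 4.8
   vertex 2.4 3.8 0.7
   vertex 0.5 4.7 1.6
  endloop
 endfacet
 facet normal 0.540 0.706 -0.457
  outer loop
   vertex 4.3 5.0 4.8
   vertex 3.0 3.6 1.1
   vertex 2.4 3.8 0.7
  endloop
 endfacet
 facet normal -0.062 0.998 -0.019
  outer loop
   vertex 1.6 4.8 3.2
   vertex 4.3 5.0 4.8
   vertex 0.5 4.7 1.6
  endloop
 endfacet
 facet normal -0.512 0.050 0.858
  outer loop
   vertex 1.6 4.8 3.2
   vertex 3.0 2.0 4.2
   vertex 4.3 5.0 4.8
  endloop
 endfacet
 facet normal -0.812 -0.136 0.567
  outer loop
   vertex 1.6 4.8 3.2
   vertex 0.5 4.7 1.6
   vertex 1.9 0.5 2.6
  endloop
 endfacet
 facet normal -0.748 -0.143 0.648
  outer loop
   vertex 1.6 4.8 3.2
   vertex 1.9 0.5 2.6
   vertex 3.0 2.0 4.2
  endloop
 endfacet
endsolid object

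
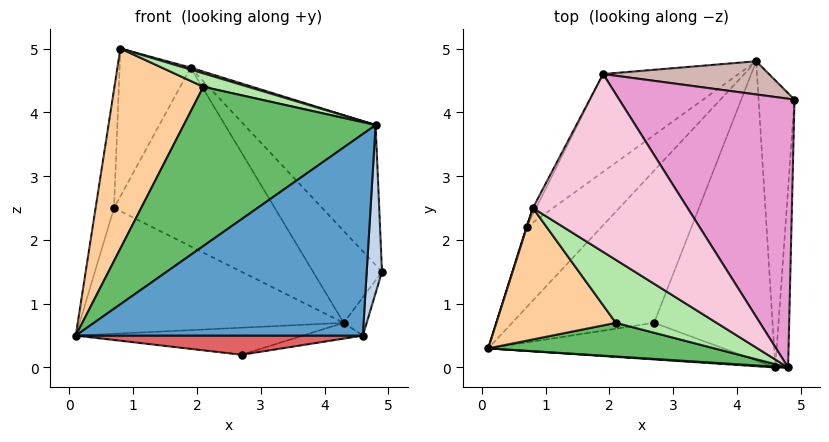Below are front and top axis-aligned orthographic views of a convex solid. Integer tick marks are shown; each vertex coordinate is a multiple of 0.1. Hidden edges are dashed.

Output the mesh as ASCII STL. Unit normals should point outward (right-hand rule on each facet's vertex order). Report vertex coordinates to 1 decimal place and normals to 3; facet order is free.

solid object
 facet normal -0.067 -0.998 0.004
  outer loop
   vertex 4.8 0.0 3.8
   vertex 0.1 0.3 0.5
   vertex 4.6 0.0 0.5
  endloop
 endfacet
 facet normal 0.997 -0.057 -0.060
  outer loop
   vertex 4.8 0.0 3.8
   vertex 4.6 0.0 0.5
   vertex 4.9 4.2 1.5
  endloop
 endfacet
 facet normal 0.824 0.075 -0.562
  outer loop
   vertex 4.3 4.8 0.7
   vertex 4.9 4.2 1.5
   vertex 4.6 0.0 0.5
  endloop
 endfacet
 facet normal -0.670 -0.620 0.407
  outer loop
   vertex 2.1 0.7 4.4
   vertex 0.8 2.5 5.0
   vertex 0.1 0.3 0.5
  endloop
 endfacet
 facet normal -0.203 -0.958 0.203
  outer loop
   vertex 2.1 0.7 4.4
   vertex 0.1 0.3 0.5
   vertex 4.8 0.0 3.8
  endloop
 endfacet
 facet normal 0.161 -0.205 0.965
  outer loop
   vertex 2.1 0.7 4.4
   vertex 4.8 0.0 3.8
   vertex 0.8 2.5 5.0
  endloop
 endfacet
 facet normal -0.031 -0.463 -0.886
  outer loop
   vertex 2.7 0.7 0.2
   vertex 4.6 0.0 0.5
   vertex 0.1 0.3 0.5
  endloop
 endfacet
 facet normal -0.139 0.173 -0.975
  outer loop
   vertex 2.7 0.7 0.2
   vertex 0.1 0.3 0.5
   vertex 4.3 4.8 0.7
  endloop
 endfacet
 facet normal 0.174 0.052 -0.983
  outer loop
   vertex 2.7 0.7 0.2
   vertex 4.3 4.8 0.7
   vertex 4.6 0.0 0.5
  endloop
 endfacet
 facet normal -0.954 0.299 0.002
  outer loop
   vertex 0.7 2.2 2.5
   vertex 0.1 0.3 0.5
   vertex 0.8 2.5 5.0
  endloop
 endfacet
 facet normal -0.660 0.634 -0.404
  outer loop
   vertex 0.7 2.2 2.5
   vertex 4.3 4.8 0.7
   vertex 0.1 0.3 0.5
  endloop
 endfacet
 facet normal 0.438 0.845 0.305
  outer loop
   vertex 1.9 4.6 4.7
   vertex 4.9 4.2 1.5
   vertex 4.3 4.8 0.7
  endloop
 endfacet
 facet normal 0.710 0.325 0.625
  outer loop
   vertex 1.9 4.6 4.7
   vertex 4.8 0.0 3.8
   vertex 4.9 4.2 1.5
  endloop
 endfacet
 facet normal 0.281 -0.010 0.960
  outer loop
   vertex 1.9 4.6 4.7
   vertex 0.8 2.5 5.0
   vertex 4.8 0.0 3.8
  endloop
 endfacet
 facet normal -0.887 0.462 -0.020
  outer loop
   vertex 1.9 4.6 4.7
   vertex 0.7 2.2 2.5
   vertex 0.8 2.5 5.0
  endloop
 endfacet
 facet normal -0.658 0.661 -0.362
  outer loop
   vertex 1.9 4.6 4.7
   vertex 4.3 4.8 0.7
   vertex 0.7 2.2 2.5
  endloop
 endfacet
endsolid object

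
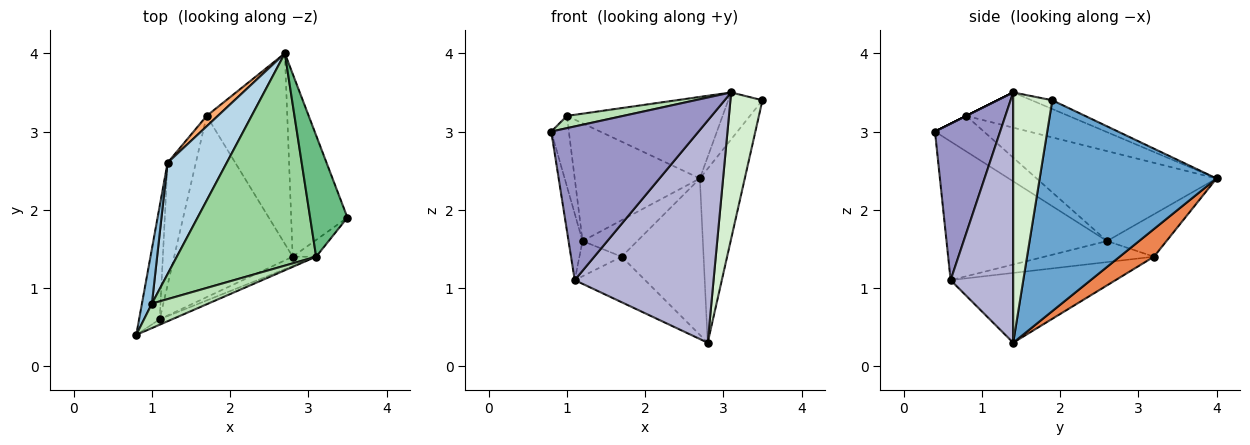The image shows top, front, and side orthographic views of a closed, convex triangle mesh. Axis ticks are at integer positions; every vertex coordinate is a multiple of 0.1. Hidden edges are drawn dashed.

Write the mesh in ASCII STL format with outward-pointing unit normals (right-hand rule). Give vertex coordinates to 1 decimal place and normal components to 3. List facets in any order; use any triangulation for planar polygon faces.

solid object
 facet normal 0.938 0.238 -0.250
  outer loop
   vertex 2.8 1.4 0.3
   vertex 2.7 4.0 2.4
   vertex 3.5 1.9 3.4
  endloop
 endfacet
 facet normal -0.910 0.328 0.255
  outer loop
   vertex 1.0 0.8 3.2
   vertex 1.2 2.6 1.6
   vertex 0.8 0.4 3.0
  endloop
 endfacet
 facet normal -0.722 0.503 0.475
  outer loop
   vertex 1.0 0.8 3.2
   vertex 2.7 4.0 2.4
   vertex 1.2 2.6 1.6
  endloop
 endfacet
 facet normal -0.985 0.086 -0.147
  outer loop
   vertex 1.1 0.6 1.1
   vertex 0.8 0.4 3.0
   vertex 1.2 2.6 1.6
  endloop
 endfacet
 facet normal 0.256 0.613 -0.747
  outer loop
   vertex 1.7 3.2 1.4
   vertex 2.7 4.0 2.4
   vertex 2.8 1.4 0.3
  endloop
 endfacet
 facet normal -0.722 0.665 0.190
  outer loop
   vertex 1.7 3.2 1.4
   vertex 1.2 2.6 1.6
   vertex 2.7 4.0 2.4
  endloop
 endfacet
 facet normal -0.496 0.212 -0.842
  outer loop
   vertex 1.7 3.2 1.4
   vertex 2.8 1.4 0.3
   vertex 1.1 0.6 1.1
  endloop
 endfacet
 facet normal -0.582 0.224 -0.782
  outer loop
   vertex 1.7 3.2 1.4
   vertex 1.1 0.6 1.1
   vertex 1.2 2.6 1.6
  endloop
 endfacet
 facet normal -0.213 0.353 0.911
  outer loop
   vertex 3.1 1.4 3.5
   vertex 3.5 1.9 3.4
   vertex 2.7 4.0 2.4
  endloop
 endfacet
 facet normal -0.230 0.349 0.909
  outer loop
   vertex 3.1 1.4 3.5
   vertex 2.7 4.0 2.4
   vertex 1.0 0.8 3.2
  endloop
 endfacet
 facet normal 0.000 -0.447 0.894
  outer loop
   vertex 3.1 1.4 3.5
   vertex 1.0 0.8 3.2
   vertex 0.8 0.4 3.0
  endloop
 endfacet
 facet normal 0.772 -0.632 -0.072
  outer loop
   vertex 3.1 1.4 3.5
   vertex 2.8 1.4 0.3
   vertex 3.5 1.9 3.4
  endloop
 endfacet
 facet normal 0.404 -0.914 -0.032
  outer loop
   vertex 3.1 1.4 3.5
   vertex 0.8 0.4 3.0
   vertex 1.1 0.6 1.1
  endloop
 endfacet
 facet normal 0.411 -0.911 -0.038
  outer loop
   vertex 3.1 1.4 3.5
   vertex 1.1 0.6 1.1
   vertex 2.8 1.4 0.3
  endloop
 endfacet
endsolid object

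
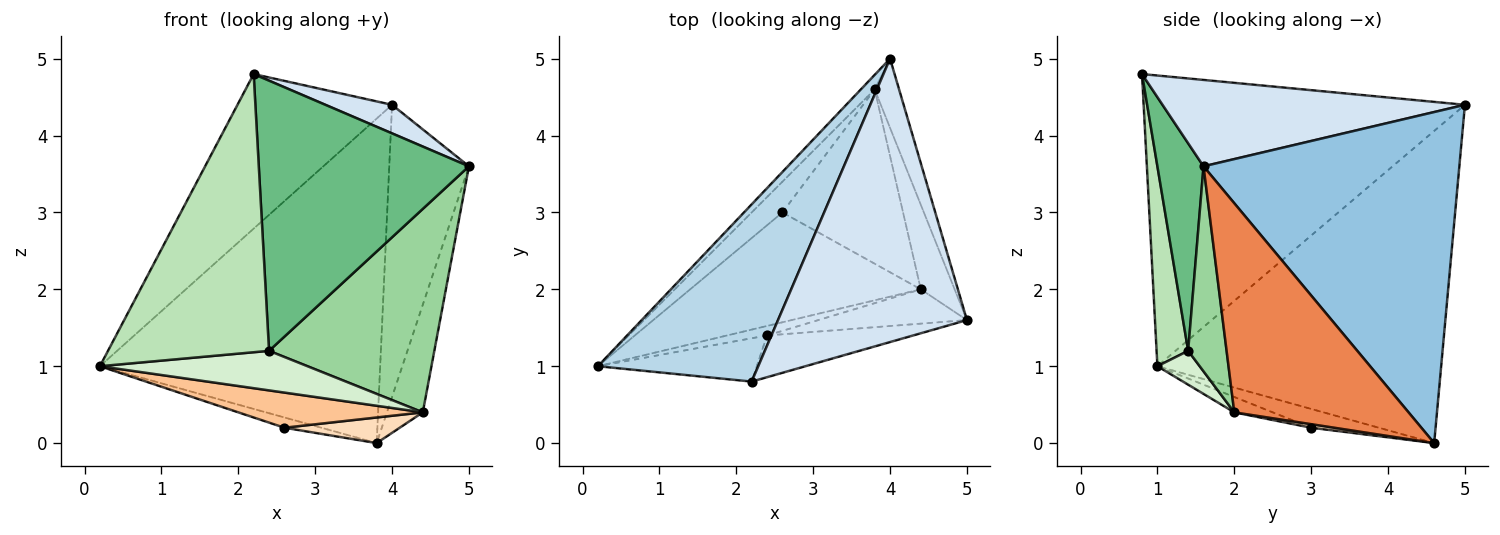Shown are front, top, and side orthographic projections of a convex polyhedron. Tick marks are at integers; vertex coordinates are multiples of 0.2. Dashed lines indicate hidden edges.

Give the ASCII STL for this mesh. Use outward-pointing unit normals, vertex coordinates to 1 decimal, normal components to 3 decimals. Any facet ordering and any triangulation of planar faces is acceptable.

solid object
 facet normal -0.711 0.702 -0.032
  outer loop
   vertex 3.8 4.6 0.0
   vertex 0.2 1.0 1.0
   vertex 4.0 5.0 4.4
  endloop
 endfacet
 facet normal 0.952 0.297 -0.070
  outer loop
   vertex 3.8 4.6 0.0
   vertex 4.0 5.0 4.4
   vertex 5.0 1.6 3.6
  endloop
 endfacet
 facet normal -0.807 0.388 0.445
  outer loop
   vertex 2.2 0.8 4.8
   vertex 4.0 5.0 4.4
   vertex 0.2 1.0 1.0
  endloop
 endfacet
 facet normal 0.414 -0.091 0.906
  outer loop
   vertex 2.2 0.8 4.8
   vertex 5.0 1.6 3.6
   vertex 4.0 5.0 4.4
  endloop
 endfacet
 facet normal 0.967 0.199 -0.156
  outer loop
   vertex 4.4 2.0 0.4
   vertex 3.8 4.6 0.0
   vertex 5.0 1.6 3.6
  endloop
 endfacet
 facet normal -0.502 0.274 -0.821
  outer loop
   vertex 2.6 3.0 0.2
   vertex 0.2 1.0 1.0
   vertex 3.8 4.6 0.0
  endloop
 endfacet
 facet normal -0.063 -0.304 -0.951
  outer loop
   vertex 2.6 3.0 0.2
   vertex 4.4 2.0 0.4
   vertex 0.2 1.0 1.0
  endloop
 endfacet
 facet normal 0.029 -0.145 -0.989
  outer loop
   vertex 2.6 3.0 0.2
   vertex 3.8 4.6 0.0
   vertex 4.4 2.0 0.4
  endloop
 endfacet
 facet normal 0.212 -0.966 -0.149
  outer loop
   vertex 2.4 1.4 1.2
   vertex 5.0 1.6 3.6
   vertex 2.2 0.8 4.8
  endloop
 endfacet
 facet normal 0.224 -0.961 -0.162
  outer loop
   vertex 2.4 1.4 1.2
   vertex 4.4 2.0 0.4
   vertex 5.0 1.6 3.6
  endloop
 endfacet
 facet normal 0.190 -0.970 -0.151
  outer loop
   vertex 2.4 1.4 1.2
   vertex 2.2 0.8 4.8
   vertex 0.2 1.0 1.0
  endloop
 endfacet
 facet normal 0.194 -0.954 -0.230
  outer loop
   vertex 2.4 1.4 1.2
   vertex 0.2 1.0 1.0
   vertex 4.4 2.0 0.4
  endloop
 endfacet
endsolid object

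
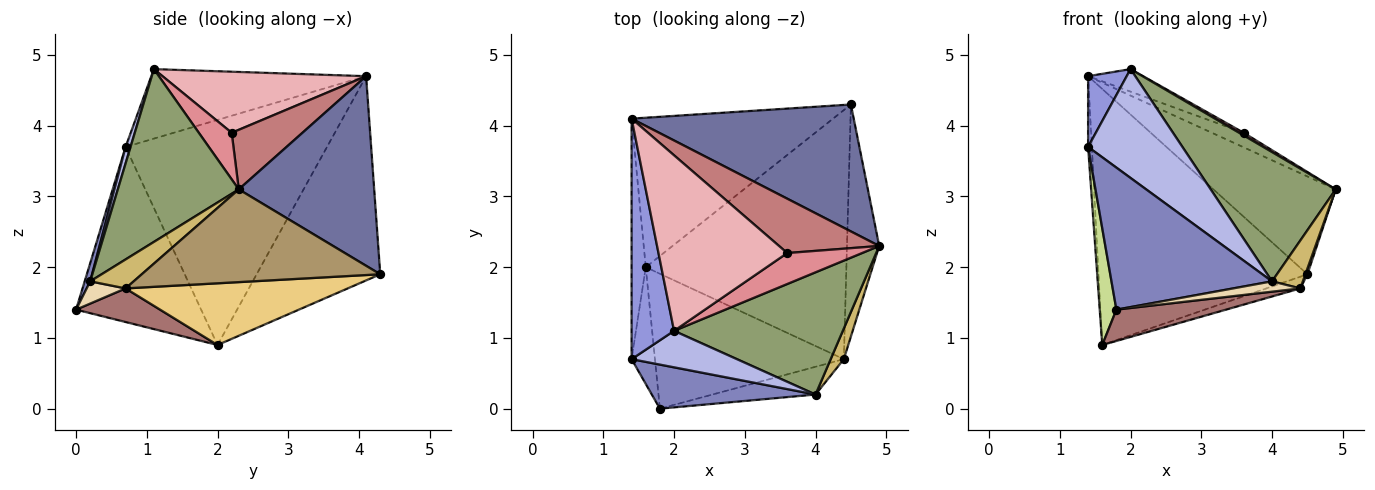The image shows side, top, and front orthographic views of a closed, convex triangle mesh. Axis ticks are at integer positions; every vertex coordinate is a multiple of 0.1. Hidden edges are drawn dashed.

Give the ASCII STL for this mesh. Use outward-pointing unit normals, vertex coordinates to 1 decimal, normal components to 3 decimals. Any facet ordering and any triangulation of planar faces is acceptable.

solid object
 facet normal 0.560 0.506 0.656
  outer loop
   vertex 1.4 4.1 4.7
   vertex 4.9 2.3 3.1
   vertex 4.5 4.3 1.9
  endloop
 endfacet
 facet normal 0.033 -0.955 0.296
  outer loop
   vertex 4.0 0.2 1.8
   vertex 1.4 0.7 3.7
   vertex 1.8 0.0 1.4
  endloop
 endfacet
 facet normal -0.844 -0.152 0.515
  outer loop
   vertex 2.0 1.1 4.8
   vertex 1.4 4.1 4.7
   vertex 1.4 0.7 3.7
  endloop
 endfacet
 facet normal 0.050 -0.947 0.317
  outer loop
   vertex 2.0 1.1 4.8
   vertex 1.4 0.7 3.7
   vertex 4.0 0.2 1.8
  endloop
 endfacet
 facet normal 0.575 -0.594 0.562
  outer loop
   vertex 2.0 1.1 4.8
   vertex 4.0 0.2 1.8
   vertex 4.9 2.3 3.1
  endloop
 endfacet
 facet normal -0.455 0.769 -0.449
  outer loop
   vertex 1.6 2.0 0.9
   vertex 1.4 4.1 4.7
   vertex 4.5 4.3 1.9
  endloop
 endfacet
 facet normal -0.983 -0.131 -0.131
  outer loop
   vertex 1.6 2.0 0.9
   vertex 1.8 0.0 1.4
   vertex 1.4 0.7 3.7
  endloop
 endfacet
 facet normal -0.998 0.018 -0.063
  outer loop
   vertex 1.6 2.0 0.9
   vertex 1.4 0.7 3.7
   vertex 1.4 4.1 4.7
  endloop
 endfacet
 facet normal 0.945 -0.008 -0.328
  outer loop
   vertex 4.4 0.7 1.7
   vertex 4.5 4.3 1.9
   vertex 4.9 2.3 3.1
  endloop
 endfacet
 facet normal 0.765 -0.543 0.347
  outer loop
   vertex 4.4 0.7 1.7
   vertex 4.9 2.3 3.1
   vertex 4.0 0.2 1.8
  endloop
 endfacet
 facet normal 0.294 0.045 -0.955
  outer loop
   vertex 4.4 0.7 1.7
   vertex 1.6 2.0 0.9
   vertex 4.5 4.3 1.9
  endloop
 endfacet
 facet normal 0.198 -0.342 -0.919
  outer loop
   vertex 4.4 0.7 1.7
   vertex 4.0 0.2 1.8
   vertex 1.8 0.0 1.4
  endloop
 endfacet
 facet normal 0.171 -0.223 -0.960
  outer loop
   vertex 4.4 0.7 1.7
   vertex 1.8 0.0 1.4
   vertex 1.6 2.0 0.9
  endloop
 endfacet
 facet normal 0.498 0.224 0.838
  outer loop
   vertex 3.6 2.2 3.9
   vertex 4.9 2.3 3.1
   vertex 1.4 4.1 4.7
  endloop
 endfacet
 facet normal 0.527 -0.073 0.847
  outer loop
   vertex 3.6 2.2 3.9
   vertex 2.0 1.1 4.8
   vertex 4.9 2.3 3.1
  endloop
 endfacet
 facet normal 0.426 0.115 0.898
  outer loop
   vertex 3.6 2.2 3.9
   vertex 1.4 4.1 4.7
   vertex 2.0 1.1 4.8
  endloop
 endfacet
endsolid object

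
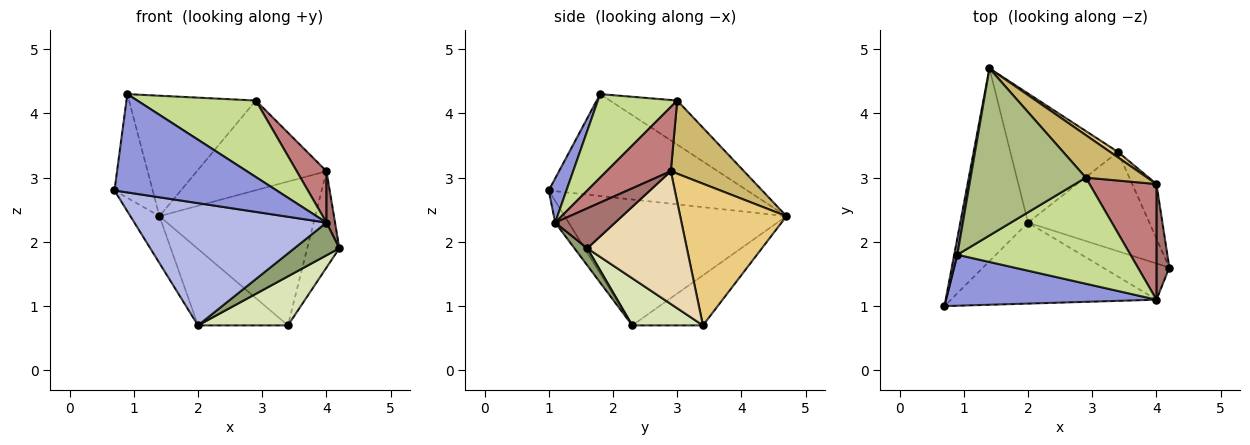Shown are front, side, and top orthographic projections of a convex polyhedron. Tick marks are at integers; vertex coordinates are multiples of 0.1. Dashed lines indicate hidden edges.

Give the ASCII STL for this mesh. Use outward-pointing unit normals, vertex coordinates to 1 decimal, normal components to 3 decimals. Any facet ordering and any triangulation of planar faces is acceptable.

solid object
 facet normal -0.982 0.189 0.030
  outer loop
   vertex 0.9 1.8 4.3
   vertex 1.4 4.7 2.4
   vertex 0.7 1.0 2.8
  endloop
 endfacet
 facet normal -0.875 0.115 -0.471
  outer loop
   vertex 2.0 2.3 0.7
   vertex 0.7 1.0 2.8
   vertex 1.4 4.7 2.4
  endloop
 endfacet
 facet normal 0.096 -0.884 0.458
  outer loop
   vertex 4.0 1.1 2.3
   vertex 0.9 1.8 4.3
   vertex 0.7 1.0 2.8
  endloop
 endfacet
 facet normal -0.058 -0.832 -0.551
  outer loop
   vertex 4.0 1.1 2.3
   vertex 0.7 1.0 2.8
   vertex 2.0 2.3 0.7
  endloop
 endfacet
 facet normal 0.188 -0.658 -0.729
  outer loop
   vertex 4.0 1.1 2.3
   vertex 2.0 2.3 0.7
   vertex 4.2 1.6 1.9
  endloop
 endfacet
 facet normal -0.296 0.559 0.775
  outer loop
   vertex 2.9 3.0 4.2
   vertex 1.4 4.7 2.4
   vertex 0.9 1.8 4.3
  endloop
 endfacet
 facet normal 0.364 -0.544 0.755
  outer loop
   vertex 2.9 3.0 4.2
   vertex 0.9 1.8 4.3
   vertex 4.0 1.1 2.3
  endloop
 endfacet
 facet normal 0.329 -0.418 -0.847
  outer loop
   vertex 3.4 3.4 0.7
   vertex 4.2 1.6 1.9
   vertex 2.0 2.3 0.7
  endloop
 endfacet
 facet normal -0.372 0.473 -0.799
  outer loop
   vertex 3.4 3.4 0.7
   vertex 2.0 2.3 0.7
   vertex 1.4 4.7 2.4
  endloop
 endfacet
 facet normal 0.455 0.805 0.381
  outer loop
   vertex 4.0 2.9 3.1
   vertex 1.4 4.7 2.4
   vertex 2.9 3.0 4.2
  endloop
 endfacet
 facet normal 0.563 0.826 0.031
  outer loop
   vertex 4.0 2.9 3.1
   vertex 3.4 3.4 0.7
   vertex 1.4 4.7 2.4
  endloop
 endfacet
 facet normal 0.938 0.302 -0.171
  outer loop
   vertex 4.0 2.9 3.1
   vertex 4.2 1.6 1.9
   vertex 3.4 3.4 0.7
  endloop
 endfacet
 facet normal 0.943 -0.135 0.303
  outer loop
   vertex 4.0 2.9 3.1
   vertex 4.0 1.1 2.3
   vertex 4.2 1.6 1.9
  endloop
 endfacet
 facet normal 0.659 -0.305 0.687
  outer loop
   vertex 4.0 2.9 3.1
   vertex 2.9 3.0 4.2
   vertex 4.0 1.1 2.3
  endloop
 endfacet
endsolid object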